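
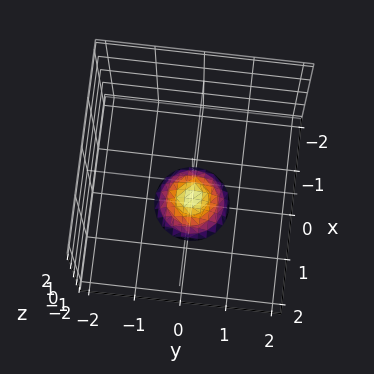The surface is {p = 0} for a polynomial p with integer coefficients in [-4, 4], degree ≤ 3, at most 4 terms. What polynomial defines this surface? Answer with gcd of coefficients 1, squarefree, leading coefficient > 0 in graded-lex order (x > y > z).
2*x^2 + 2*y^2 + 2*z + 3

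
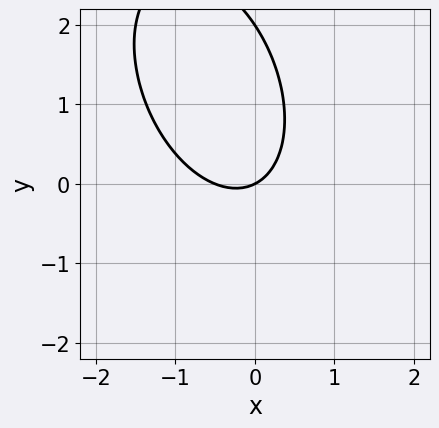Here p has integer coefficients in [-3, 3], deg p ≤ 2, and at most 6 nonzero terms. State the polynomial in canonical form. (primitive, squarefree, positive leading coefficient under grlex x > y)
2*x^2 + x*y + y^2 + x - 2*y

1. Degree: the shape is more complex than any degree-1 curve, so deg p = 2.
2. From the axis intercepts and sections: among the integer gridlines, it crosses the y-axis at y ∈ {0, 2}; it meets the x-axis at x = 0 (among the integer gridlines).
3. These observations pin down the coefficients.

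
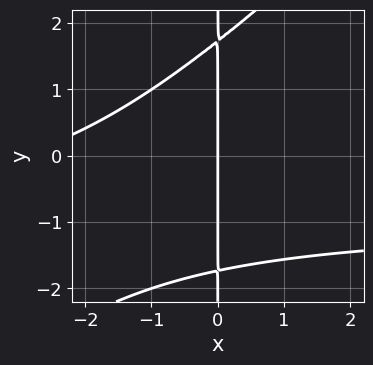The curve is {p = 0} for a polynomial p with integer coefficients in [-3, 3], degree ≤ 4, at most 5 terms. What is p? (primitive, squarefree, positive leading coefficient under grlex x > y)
x^2*y - x*y^2 + x^2 + 3*x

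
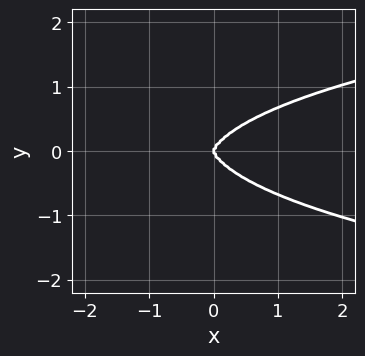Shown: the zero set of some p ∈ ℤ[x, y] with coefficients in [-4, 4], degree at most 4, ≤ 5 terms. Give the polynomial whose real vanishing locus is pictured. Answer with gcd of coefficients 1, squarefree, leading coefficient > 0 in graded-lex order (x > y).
3*x^2*y^2 + 3*y^4 - 2*x^3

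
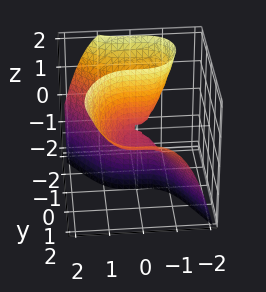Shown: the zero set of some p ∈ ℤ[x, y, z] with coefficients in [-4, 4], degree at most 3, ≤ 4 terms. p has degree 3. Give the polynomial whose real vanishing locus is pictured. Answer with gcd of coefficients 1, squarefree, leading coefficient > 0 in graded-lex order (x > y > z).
2*x^3 + y^3 - y^2 - 3*y*z

1. deg p = 3. The shape is more complex than any degree-2 surface.
2. From the axis intercepts and sections: it crosses the x-axis at the gridline x = 0; the visible z-axis segment lies entirely on the surface; the y-axis gridline crossings are at y ∈ {0, 1}.
3. Putting this together gives p.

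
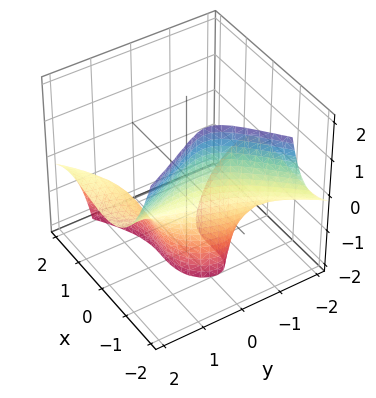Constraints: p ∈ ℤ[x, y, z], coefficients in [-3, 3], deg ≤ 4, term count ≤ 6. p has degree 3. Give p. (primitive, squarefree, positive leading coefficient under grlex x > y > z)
2*x^3 - 2*x^2*y + 3*y^2*z + 2

Degree: a generic line meets the surface in up to 3 points, so deg p = 3.
Reading off the gridlines: it meets the x-axis at x = -1 (among the integer gridlines); it misses every integer gridline on the y-axis; the surface avoids every integer z-axis point in the box.
Matching integer coefficients to the picture gives p.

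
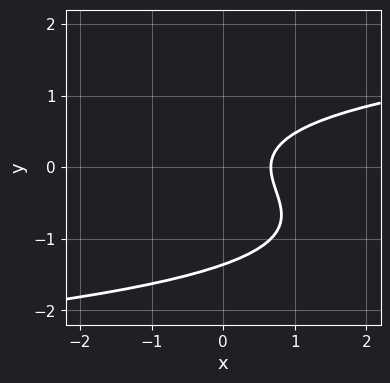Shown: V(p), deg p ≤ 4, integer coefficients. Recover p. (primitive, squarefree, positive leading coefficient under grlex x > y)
(a) deg p = 3.
(b) The integer polynomial consistent with all of this is the stated p.

3*y^3 + 3*y^2 - 3*x + 2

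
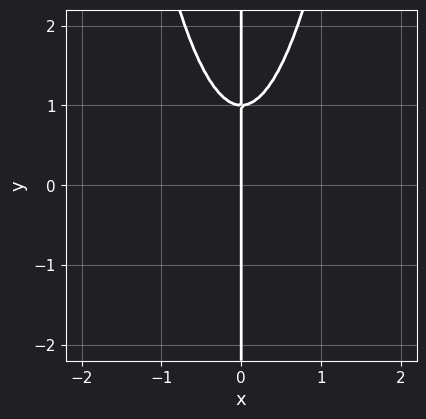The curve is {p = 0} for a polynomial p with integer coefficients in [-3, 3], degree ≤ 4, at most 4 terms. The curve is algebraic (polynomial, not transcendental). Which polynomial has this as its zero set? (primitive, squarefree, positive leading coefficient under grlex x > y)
(a) deg p = 3.
(b) Checking where it meets the axes: it meets the x-axis at x = 0 (among the integer gridlines); every point of the y-axis in the box is on the curve.
(c) These observations pin down the coefficients.

2*x^3 - x*y + x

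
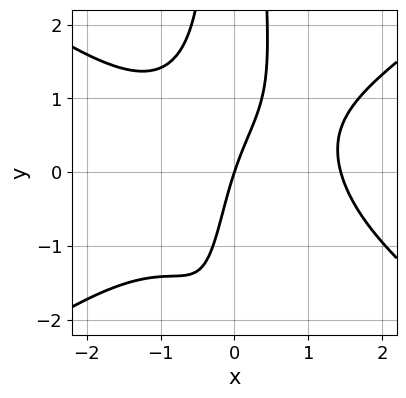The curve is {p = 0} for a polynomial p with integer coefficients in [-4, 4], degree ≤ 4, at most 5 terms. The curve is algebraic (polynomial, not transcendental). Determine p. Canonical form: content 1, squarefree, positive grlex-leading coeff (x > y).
1. deg p = 4. A generic line meets the curve in up to 4 points.
2. From the visible intercepts: it crosses the y-axis at the gridline y = 0; one x-axis crossing is at x = 0.
3. Together with the visible shape, these determine p as stated.

x^4 - 2*x^2*y^2 + x*y - 3*x + y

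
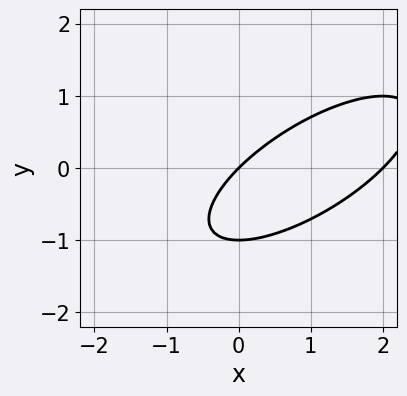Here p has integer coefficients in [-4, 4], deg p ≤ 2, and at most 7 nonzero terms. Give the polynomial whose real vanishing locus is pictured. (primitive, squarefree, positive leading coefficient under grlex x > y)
x^2 - 2*x*y + 2*y^2 - 2*x + 2*y

(a) deg p = 2. The shape is more complex than any degree-1 curve.
(b) From the axis intercepts and sections: among the integer gridlines, it crosses the x-axis at x ∈ {0, 2}; among the integer gridlines, it crosses the y-axis at y ∈ {-1, 0}.
(c) Putting this together gives p.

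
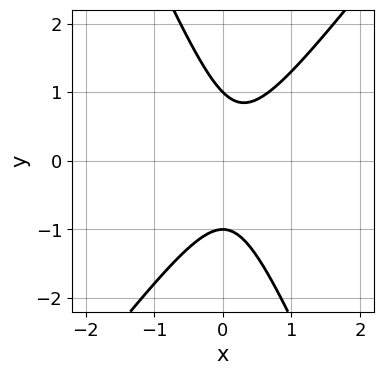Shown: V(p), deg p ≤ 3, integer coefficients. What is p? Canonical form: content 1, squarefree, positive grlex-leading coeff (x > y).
(a) The degree is 2 — the shape is more complex than any degree-1 curve.
(b) Checking where it meets the axes: it misses every integer gridline on the x-axis; the y-axis gridline crossings are at y ∈ {-1, 1}.
(c) Together with the visible shape, these determine p as stated.

3*x^2 - x*y - y^2 - x + 1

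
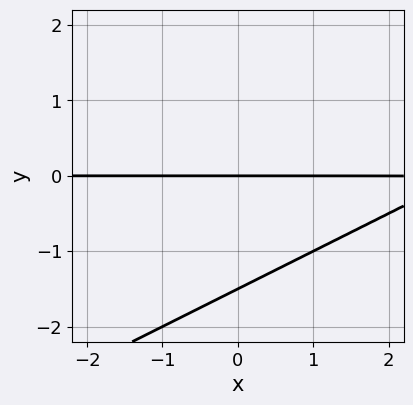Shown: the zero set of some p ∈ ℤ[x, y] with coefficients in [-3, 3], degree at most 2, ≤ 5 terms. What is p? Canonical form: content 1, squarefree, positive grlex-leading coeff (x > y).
x*y - 2*y^2 - 3*y

1. Degree: a generic line meets the curve in up to 2 points, so deg p = 2.
2. Reading off the gridlines: the visible x-axis segment lies entirely on the curve; it meets the y-axis at y = 0 (among the integer gridlines).
3. The integer polynomial consistent with all of this is the stated p.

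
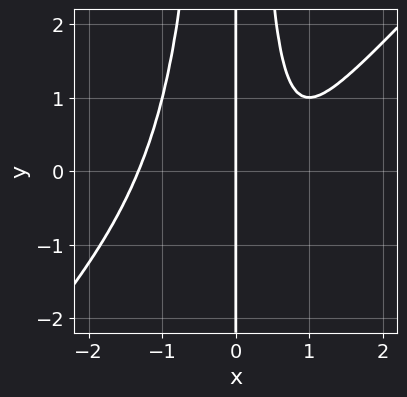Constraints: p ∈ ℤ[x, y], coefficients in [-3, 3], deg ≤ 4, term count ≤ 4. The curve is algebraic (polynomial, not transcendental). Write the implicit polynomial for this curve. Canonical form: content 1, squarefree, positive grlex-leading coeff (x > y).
x^4 - x^3*y - x^2 + x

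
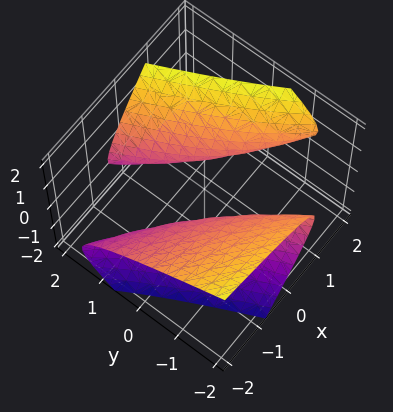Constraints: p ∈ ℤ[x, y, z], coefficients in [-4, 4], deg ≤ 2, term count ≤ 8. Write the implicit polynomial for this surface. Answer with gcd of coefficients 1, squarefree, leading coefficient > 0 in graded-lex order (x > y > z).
1. I count 2 distinct pieces. They look like related sheets of one shape, so recover p as a whole.
2. Degree: a generic line meets the surface in up to 2 points, so deg p = 2.
3. Checking where it meets the axes: it misses every integer gridline on the z-axis; the x-axis gridline crossings are at x ∈ {-1, 1}; the y-axis gridline crossings are at y ∈ {-1, 1}.
4. Together with the visible shape, these determine p as stated.

x^2 + 3*x*y + 3*x*z + y^2 - 3*z^2 - 1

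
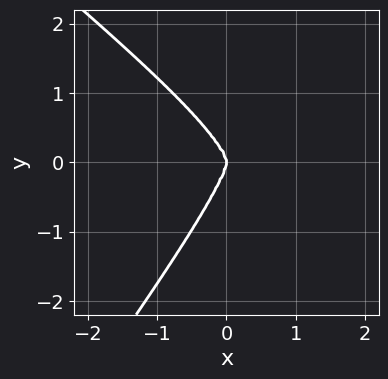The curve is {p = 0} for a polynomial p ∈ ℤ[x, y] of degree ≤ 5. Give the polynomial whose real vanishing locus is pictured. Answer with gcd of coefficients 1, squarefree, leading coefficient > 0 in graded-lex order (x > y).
First, the degree is 4 — a generic line meets the curve in up to 4 points.
Then, observable constraints: it crosses the x-axis at the gridline x = 0; one y-axis crossing is at y = 0.
Finally, together with the visible shape, these determine p as stated.

x^4 + x*y^3 - y^4 - 3*x^3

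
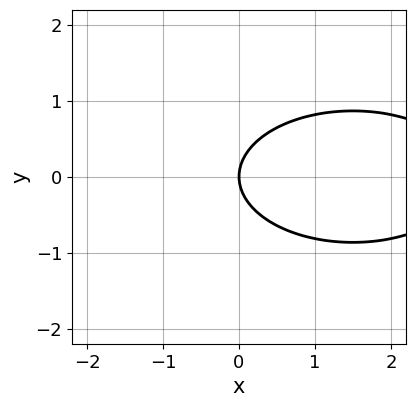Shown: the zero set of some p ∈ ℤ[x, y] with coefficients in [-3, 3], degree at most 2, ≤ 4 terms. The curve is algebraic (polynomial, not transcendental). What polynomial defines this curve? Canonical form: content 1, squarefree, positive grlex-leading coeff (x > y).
First, the degree is 2 — the shape is more complex than any degree-1 curve.
Next, symmetries: the y ↦ −y reflection is a symmetry, so y appears only in even powers.
Next, observable constraints: it meets the x-axis at x = 0 (among the integer gridlines); one y-axis crossing is at y = 0.
Finally, the integer polynomial consistent with all of this is the stated p.

x^2 + 3*y^2 - 3*x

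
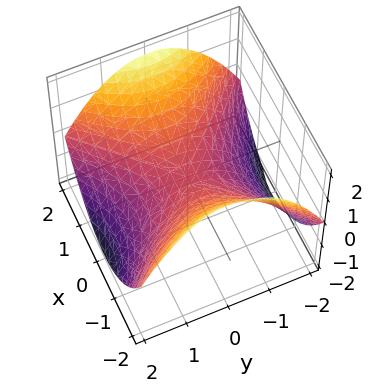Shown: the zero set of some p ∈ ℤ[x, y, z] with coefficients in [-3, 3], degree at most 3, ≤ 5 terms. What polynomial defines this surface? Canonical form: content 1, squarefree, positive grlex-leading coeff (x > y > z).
x^2 - y^2 - 2*z

(a) The degree is 2 — a hyperbolic paraboloid; a quadric.
(b) Symmetries: it's symmetric under y → −y, forcing even powers of y; mirror symmetry x ↦ −x ⇒ only even powers of x.
(c) Reading off the gridlines: it meets the x-axis at x = 0 (among the integer gridlines); it meets the y-axis at y = 0 (among the integer gridlines); it crosses the z-axis at the gridline z = 0.
(d) These observations pin down the coefficients.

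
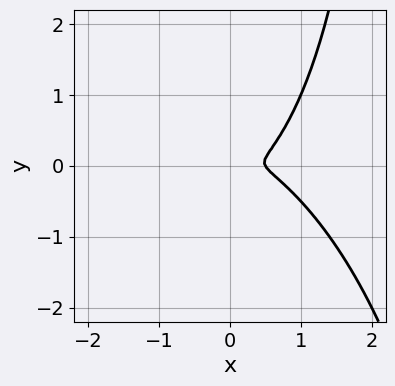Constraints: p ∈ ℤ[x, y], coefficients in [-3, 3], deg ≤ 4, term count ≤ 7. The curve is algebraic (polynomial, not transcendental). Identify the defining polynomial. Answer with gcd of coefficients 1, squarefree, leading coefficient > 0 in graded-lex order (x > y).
(a) Degree: no degree-2 curve has this shape, so deg p = 3.
(b) Solving for integer coefficients yields p as stated.

2*x^3 + x^2*y + x*y^2 - x^2 - 3*y^2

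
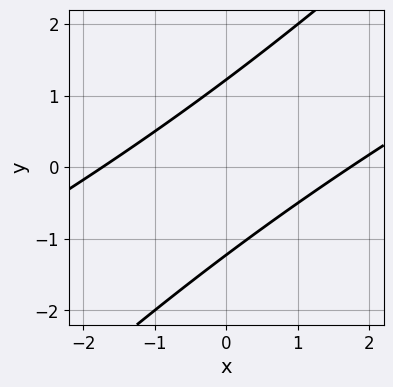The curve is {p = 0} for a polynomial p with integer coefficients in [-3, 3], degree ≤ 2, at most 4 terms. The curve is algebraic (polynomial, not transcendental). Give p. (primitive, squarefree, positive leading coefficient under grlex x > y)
x^2 - 3*x*y + 2*y^2 - 3

The degree is 2 — a generic line meets the curve in up to 2 points.
Matching integer coefficients to the picture gives p.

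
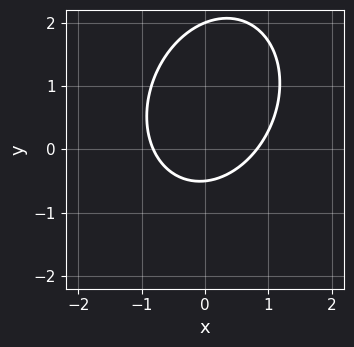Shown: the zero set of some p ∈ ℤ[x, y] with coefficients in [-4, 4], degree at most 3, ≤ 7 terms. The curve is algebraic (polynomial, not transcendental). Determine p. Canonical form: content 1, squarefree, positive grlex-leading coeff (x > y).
3*x^2 - x*y + 2*y^2 - 3*y - 2

Degree: no degree-1 curve has this shape, so deg p = 2.
Against the integer gridlines: it meets the y-axis at y = 2 (among the integer gridlines).
Putting this together gives p.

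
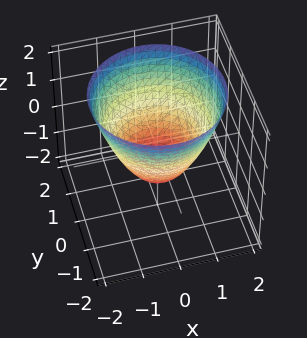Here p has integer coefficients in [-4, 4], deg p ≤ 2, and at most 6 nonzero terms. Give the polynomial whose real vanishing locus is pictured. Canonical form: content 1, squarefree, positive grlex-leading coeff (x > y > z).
(a) deg p = 2. No degree-1 surface has this shape.
(b) Symmetries: rotational symmetry about the z-axis ⇒ p depends on x, y only through x² + y².
(c) Against the integer gridlines: a circular section at z = 2 has radius between 1 and 2; it meets the z-axis at z = -1 (among the integer gridlines); the x-axis gridline crossings are at x ∈ {-1, 1}.
(d) Solving for integer coefficients yields p as stated. Check: (0, 1, 0) on the y-axis lies on the surface, and p(0, 1, 0) = 0. ✓

x^2 + y^2 - z - 1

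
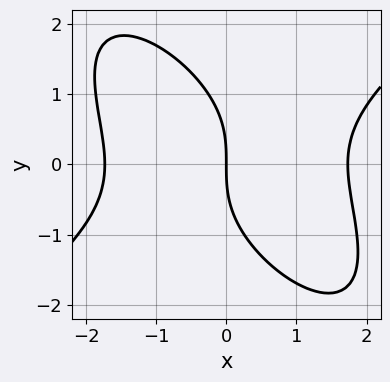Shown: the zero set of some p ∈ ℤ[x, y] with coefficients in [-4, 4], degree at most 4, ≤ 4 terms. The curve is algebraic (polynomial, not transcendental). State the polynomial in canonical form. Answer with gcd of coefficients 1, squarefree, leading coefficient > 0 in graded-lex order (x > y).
x^3 - x*y^2 - y^3 - 3*x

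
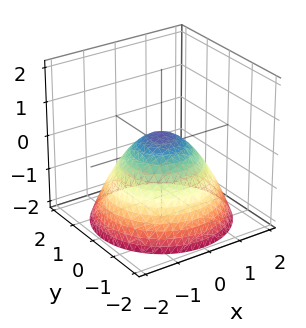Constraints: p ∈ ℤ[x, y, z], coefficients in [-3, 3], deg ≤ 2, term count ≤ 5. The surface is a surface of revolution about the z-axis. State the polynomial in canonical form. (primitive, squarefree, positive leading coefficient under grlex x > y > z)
(a) The degree is 2 — a generic line meets the surface in up to 2 points.
(b) Symmetries: every cross-section ⟂ z is a circle, so x, y appear only via x² + y².
(c) From the axis intercepts and sections: a circular section at z = -2 has radius between 1 and 2.
(d) Matching integer coefficients to the picture gives p.

2*x^2 + 2*y^2 + 3*z - 1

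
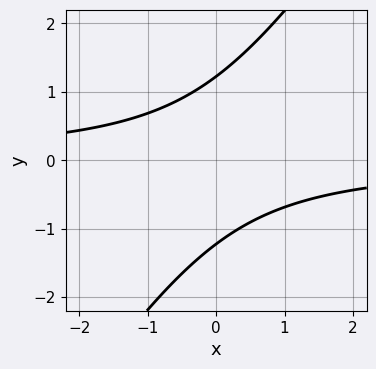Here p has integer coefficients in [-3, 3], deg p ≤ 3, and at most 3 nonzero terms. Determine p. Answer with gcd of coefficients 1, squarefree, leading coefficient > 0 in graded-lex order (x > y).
3*x*y - 2*y^2 + 3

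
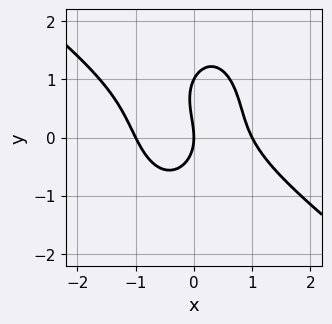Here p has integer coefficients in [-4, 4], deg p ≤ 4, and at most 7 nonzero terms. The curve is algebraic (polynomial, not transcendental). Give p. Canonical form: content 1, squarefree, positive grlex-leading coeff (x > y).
2*x^3 + 2*x^2*y + y^3 - y^2 - 2*x

(a) The degree is 3 — the shape is more complex than any degree-2 curve.
(b) Observable constraints: the y-axis gridline crossings are at y ∈ {0, 1}; the x-axis gridline crossings are at x ∈ {-1, 0, 1}.
(c) Assembling these constraints gives the stated polynomial.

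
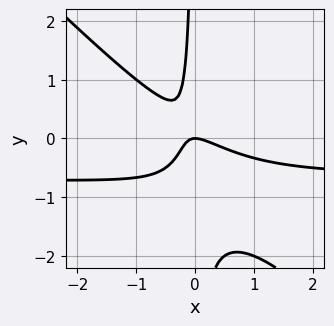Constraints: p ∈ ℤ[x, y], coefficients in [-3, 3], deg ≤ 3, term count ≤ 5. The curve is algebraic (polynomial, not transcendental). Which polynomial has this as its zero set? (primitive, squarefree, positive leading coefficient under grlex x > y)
3*x^2*y + 3*x*y^2 + 2*x^2 + 3*x*y + y

First, degree: a generic line meets the curve in up to 3 points, so deg p = 3.
Then, from the visible intercepts: it meets the x-axis at x = 0 (among the integer gridlines); one y-axis crossing is at y = 0.
Finally, matching integer coefficients to the picture gives p.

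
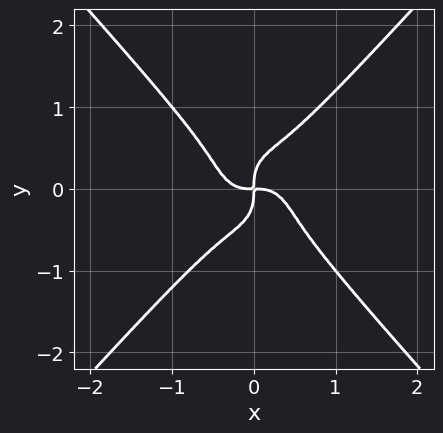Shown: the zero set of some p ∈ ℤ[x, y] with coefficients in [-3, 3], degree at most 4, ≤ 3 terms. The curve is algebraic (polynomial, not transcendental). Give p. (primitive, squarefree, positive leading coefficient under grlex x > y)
3*x^4 - 2*y^4 + x*y

(a) deg p = 4. The shape is more complex than any degree-3 curve.
(b) Reading off the gridlines: it meets the y-axis at y = 0 (among the integer gridlines); one x-axis crossing is at x = 0.
(c) Solving for integer coefficients yields p as stated.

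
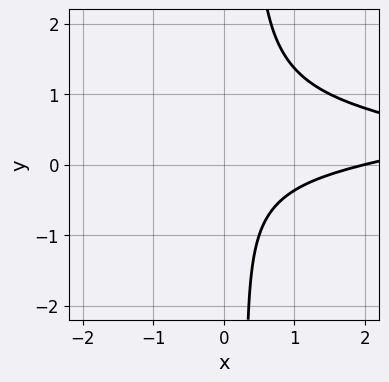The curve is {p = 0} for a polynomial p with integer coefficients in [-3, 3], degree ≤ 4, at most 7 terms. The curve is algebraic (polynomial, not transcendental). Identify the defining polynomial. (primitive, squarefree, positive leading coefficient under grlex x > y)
The degree is 3 — a generic line meets the curve in up to 3 points.
Reading off the gridlines: one x-axis crossing is at x = 2; it misses every integer gridline on the y-axis.
Together with the visible shape, these determine p as stated.

3*x*y^2 - 2*x*y - y^2 + x - 2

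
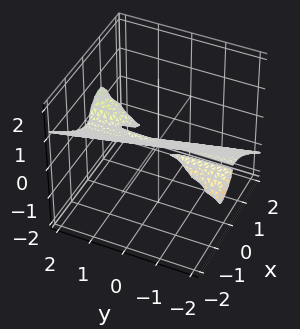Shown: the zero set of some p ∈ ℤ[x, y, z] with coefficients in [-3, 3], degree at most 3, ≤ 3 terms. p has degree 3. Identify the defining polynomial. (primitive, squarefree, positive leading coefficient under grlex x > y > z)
First, there are 2 components. Treating them together as one polynomial.
Next, the degree is 3 — the shape is more complex than any degree-2 surface.
Next, from the visible intercepts: it crosses the z-axis at the gridline z = 0; the visible y-axis segment lies entirely on the surface; one x-axis crossing is at x = 0.
Finally, putting this together gives p.

x^3 - x*y*z + 2*z^3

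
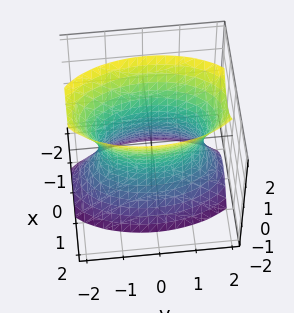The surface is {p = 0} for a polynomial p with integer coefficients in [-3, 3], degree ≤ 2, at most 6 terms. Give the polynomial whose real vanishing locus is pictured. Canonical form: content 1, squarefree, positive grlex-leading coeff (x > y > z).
3*x^2 + y^2 - z^2 - 2

(a) deg p = 2. An hourglass — one-sheet hyperboloid; a quadric.
(b) Symmetries: the z ↦ −z reflection is a symmetry, so z appears only in even powers; it's symmetric under x → −x, forcing even powers of x; mirror symmetry y ↦ −y ⇒ only even powers of y.
(c) From the axis intercepts and sections: the surface avoids every integer z-axis point in the box.
(d) These observations pin down the coefficients.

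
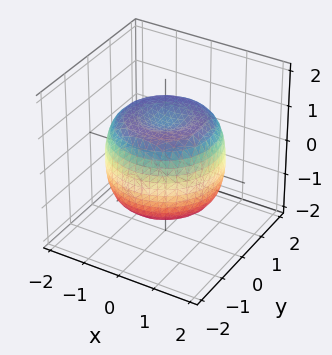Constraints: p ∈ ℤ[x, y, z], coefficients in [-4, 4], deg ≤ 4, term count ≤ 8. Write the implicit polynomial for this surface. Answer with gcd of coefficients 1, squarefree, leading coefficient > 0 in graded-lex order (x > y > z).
1. The degree is 4 — a generic line meets the surface in up to 4 points.
2. Symmetries: the z-axis is an axis of rotation, so x and y enter only as x² + y².
3. Against the integer gridlines: among the integer gridlines, it crosses the z-axis at z ∈ {-1, 1}; a circular section at z = 1 has radius between 1 and 2.
4. Assembling these constraints gives the stated polynomial.

2*x^4 + 4*x^2*y^2 + 2*y^4 - 3*x^2 - 3*y^2 + 3*z^2 - 3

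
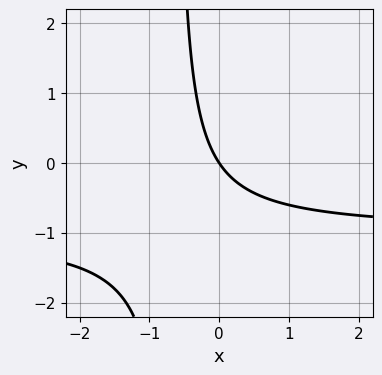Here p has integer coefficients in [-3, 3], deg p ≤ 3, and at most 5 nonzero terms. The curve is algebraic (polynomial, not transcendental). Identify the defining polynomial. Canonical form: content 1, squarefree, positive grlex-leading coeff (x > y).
3*x*y + 3*x + 2*y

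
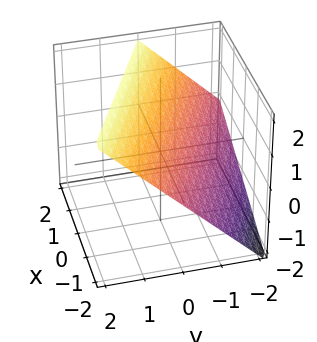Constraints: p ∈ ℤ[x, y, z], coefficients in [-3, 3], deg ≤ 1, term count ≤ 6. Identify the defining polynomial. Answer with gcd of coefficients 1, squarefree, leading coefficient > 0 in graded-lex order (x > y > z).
x + 2*y - 2*z + 2

First, the degree is 1 — the surface is flat (a plane).
Then, reading off the gridlines: it meets the y-axis at y = -1 (among the integer gridlines); it crosses the z-axis at the gridline z = 1; it crosses the x-axis at the gridline x = -2.
Finally, fitting integer coefficients to these (and the overall shape) gives p.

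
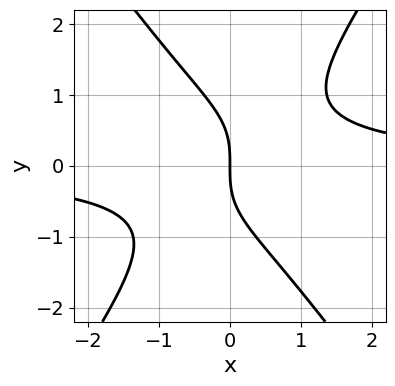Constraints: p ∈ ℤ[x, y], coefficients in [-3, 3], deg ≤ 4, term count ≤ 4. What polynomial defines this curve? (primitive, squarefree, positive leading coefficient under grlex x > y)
2*x^2*y - y^3 - 2*x

First, the degree is 3 — the shape is more complex than any degree-2 curve.
Next, reading off the gridlines: it crosses the y-axis at the gridline y = 0; it meets the x-axis at x = 0 (among the integer gridlines).
Finally, the integer polynomial consistent with all of this is the stated p.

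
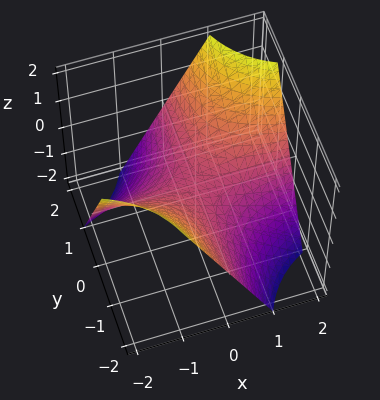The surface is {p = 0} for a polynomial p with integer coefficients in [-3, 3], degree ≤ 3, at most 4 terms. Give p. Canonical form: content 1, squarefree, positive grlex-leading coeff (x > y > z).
x*y - z

The degree is 2 — a saddle surface; a quadric.
From the visible intercepts: every point of the y-axis in the box is on the surface; it crosses the z-axis at the gridline z = 0; the visible x-axis segment lies entirely on the surface.
Assembling these constraints gives the stated polynomial.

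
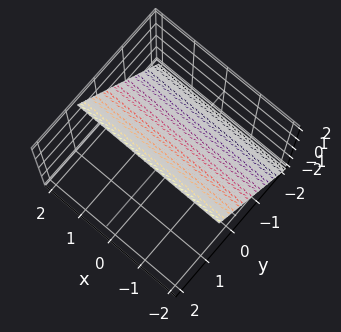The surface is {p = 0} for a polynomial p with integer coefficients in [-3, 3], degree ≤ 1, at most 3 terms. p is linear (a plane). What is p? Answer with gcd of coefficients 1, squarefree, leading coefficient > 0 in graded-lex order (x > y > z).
3*y - 2*z + 2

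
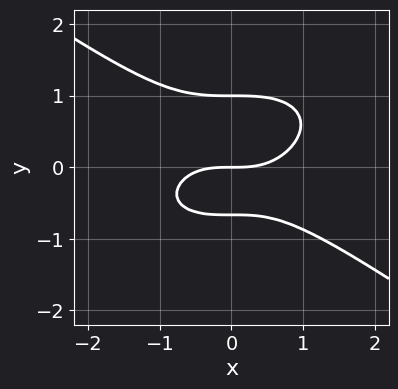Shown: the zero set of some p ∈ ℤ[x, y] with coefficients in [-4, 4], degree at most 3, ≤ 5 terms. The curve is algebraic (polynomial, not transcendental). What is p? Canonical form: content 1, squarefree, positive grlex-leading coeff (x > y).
x^3 + 3*y^3 - y^2 - 2*y

1. deg p = 3. A generic line meets the curve in up to 3 points.
2. From the axis intercepts and sections: among the integer gridlines, it crosses the y-axis at y ∈ {0, 1}; it crosses the x-axis at the gridline x = 0.
3. Together with the visible shape, these determine p as stated.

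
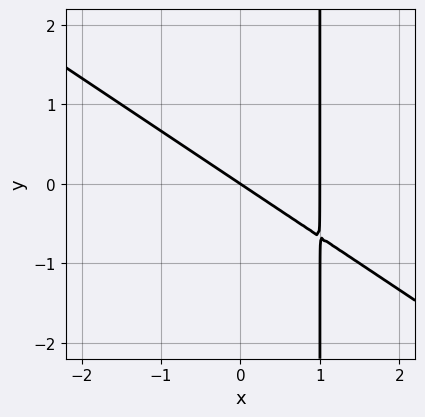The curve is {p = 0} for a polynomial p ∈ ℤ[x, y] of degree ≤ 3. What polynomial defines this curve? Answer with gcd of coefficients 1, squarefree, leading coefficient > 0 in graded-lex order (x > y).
2*x^2 + 3*x*y - 2*x - 3*y

(a) Degree: the shape is more complex than any degree-1 curve, so deg p = 2.
(b) Checking where it meets the axes: one y-axis crossing is at y = 0; the x-axis gridline crossings are at x ∈ {0, 1}.
(c) Putting this together gives p.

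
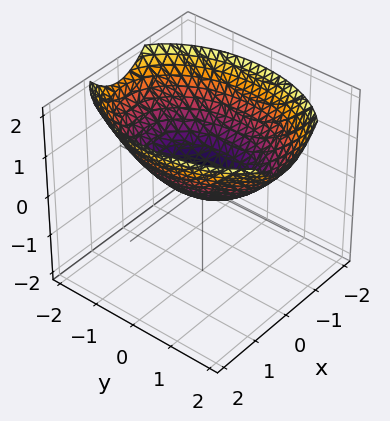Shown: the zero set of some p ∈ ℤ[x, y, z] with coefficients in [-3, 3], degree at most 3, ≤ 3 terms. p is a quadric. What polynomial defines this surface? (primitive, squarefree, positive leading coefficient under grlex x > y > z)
2*x^2 + y^2 - 3*z

The degree is 2 — a paraboloid; a quadric.
Symmetries: the y ↦ −y reflection is a symmetry, so y appears only in even powers; it's symmetric under x → −x, forcing even powers of x.
Observable constraints: it meets the y-axis at y = 0 (among the integer gridlines); it meets the x-axis at x = 0 (among the integer gridlines); it crosses the z-axis at the gridline z = 0.
Assembling these constraints gives the stated polynomial.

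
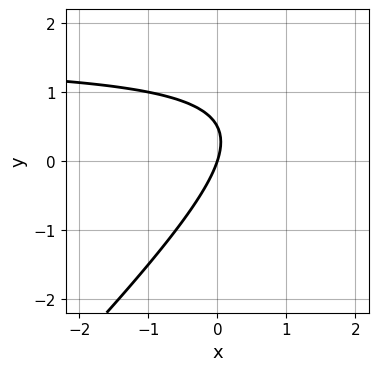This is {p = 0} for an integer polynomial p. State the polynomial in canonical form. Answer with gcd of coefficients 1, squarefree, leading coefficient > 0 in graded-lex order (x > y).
deg p = 2. A generic line meets the curve in up to 2 points.
Reading off the gridlines: it meets the y-axis at y = 0 (among the integer gridlines); it meets the x-axis at x = 0 (among the integer gridlines).
Matching integer coefficients to the picture gives p.

2*x*y - 2*y^2 - 3*x + y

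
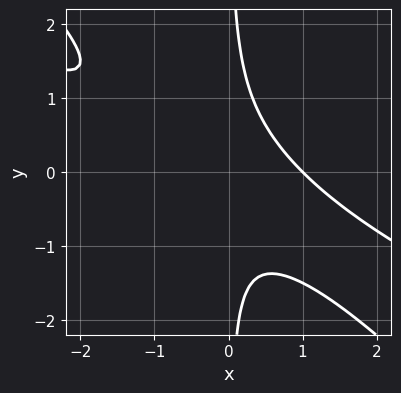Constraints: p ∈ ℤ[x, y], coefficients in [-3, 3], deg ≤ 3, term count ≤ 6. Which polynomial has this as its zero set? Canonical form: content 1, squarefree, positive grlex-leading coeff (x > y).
x^3 + 3*x^2*y + 2*x*y^2 - 1

(a) deg p = 3. A generic line meets the curve in up to 3 points.
(b) Checking where it meets the axes: one x-axis crossing is at x = 1; no y-intercept at any integer in the box.
(c) Putting this together gives p.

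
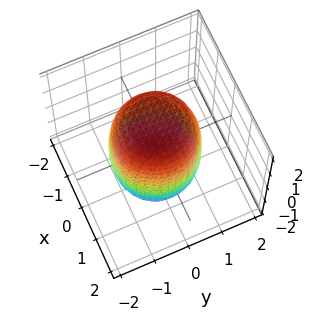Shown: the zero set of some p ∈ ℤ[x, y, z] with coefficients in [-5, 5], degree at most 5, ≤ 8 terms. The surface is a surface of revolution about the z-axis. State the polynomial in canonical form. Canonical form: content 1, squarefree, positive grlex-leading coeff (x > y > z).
2*x^4 + 4*x^2*y^2 + 2*y^4 - x^2 - y^2 + z^2 - 3

(a) The degree is 4 — the shape is more complex than any degree-3 surface.
(b) Symmetries: every cross-section ⟂ z is a circle, so x, y appear only via x² + y².
(c) Against the integer gridlines: a circular section at z = 1 has radius between 1 and 2.
(d) Solving for integer coefficients yields p as stated.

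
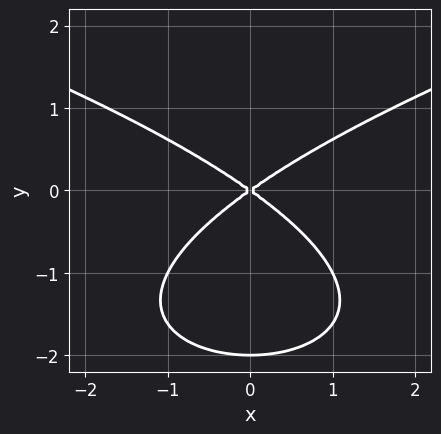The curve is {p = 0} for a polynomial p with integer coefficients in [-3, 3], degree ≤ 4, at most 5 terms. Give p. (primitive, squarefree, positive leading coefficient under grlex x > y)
y^3 - x^2 + 2*y^2

First, the degree is 3 — the shape is more complex than any degree-2 curve.
Then, symmetries: the x ↦ −x reflection is a symmetry, so x appears only in even powers.
Then, observable constraints: one x-axis crossing is at x = 0; the y-axis gridline crossings are at y ∈ {-2, 0}.
Finally, putting this together gives p.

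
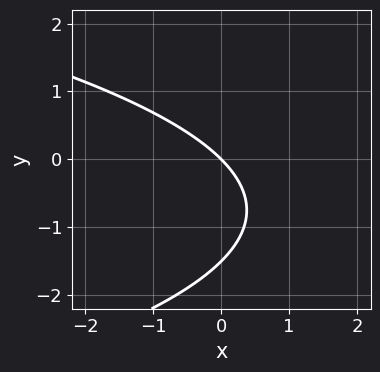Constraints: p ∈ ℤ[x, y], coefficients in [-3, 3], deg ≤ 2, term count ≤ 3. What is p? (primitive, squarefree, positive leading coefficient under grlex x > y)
1. deg p = 2. The shape is more complex than any degree-1 curve.
2. Reading off the gridlines: it meets the x-axis at x = 0 (among the integer gridlines); it crosses the y-axis at the gridline y = 0.
3. These observations pin down the coefficients.

2*y^2 + 3*x + 3*y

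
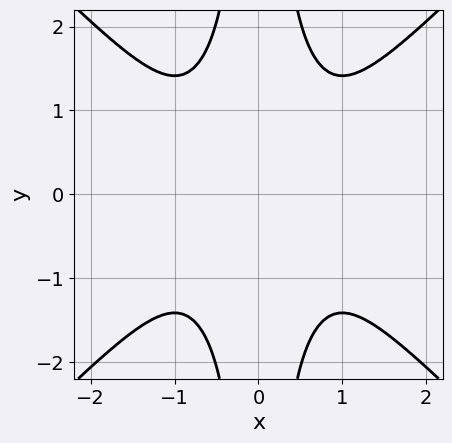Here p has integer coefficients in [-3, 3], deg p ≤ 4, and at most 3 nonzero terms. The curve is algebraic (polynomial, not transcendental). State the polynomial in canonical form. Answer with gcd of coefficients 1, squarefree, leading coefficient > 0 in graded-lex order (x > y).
x^4 - x^2*y^2 + 1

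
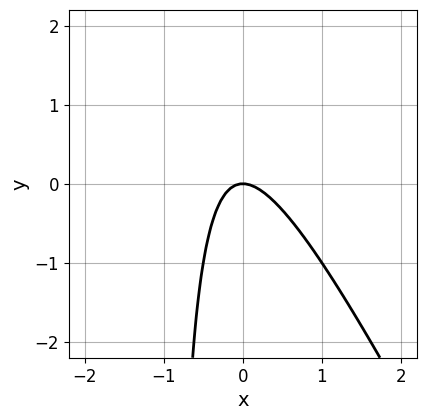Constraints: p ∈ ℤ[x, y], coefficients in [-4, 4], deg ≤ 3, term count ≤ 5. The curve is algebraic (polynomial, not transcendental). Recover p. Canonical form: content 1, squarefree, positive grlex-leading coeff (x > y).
First, degree: a generic line meets the curve in up to 2 points, so deg p = 2.
Then, reading off the gridlines: it meets the x-axis at x = 0 (among the integer gridlines); one y-axis crossing is at y = 0.
Finally, putting this together gives p.

2*x^2 + x*y + y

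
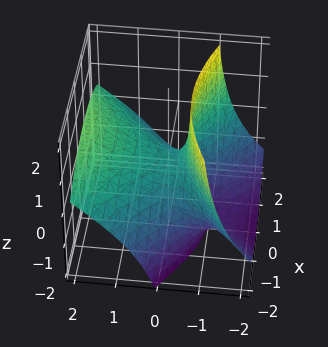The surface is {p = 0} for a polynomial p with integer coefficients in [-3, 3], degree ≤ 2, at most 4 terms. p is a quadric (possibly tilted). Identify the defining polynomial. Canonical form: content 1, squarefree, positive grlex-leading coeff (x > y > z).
x^2 - 2*y^2 + 3*y*z + 2*z

First, degree: a generic line meets the surface in up to 2 points, so deg p = 2.
Next, against the integer gridlines: it meets the x-axis at x = 0 (among the integer gridlines); it meets the z-axis at z = 0 (among the integer gridlines); it crosses the y-axis at the gridline y = 0.
Finally, these observations pin down the coefficients.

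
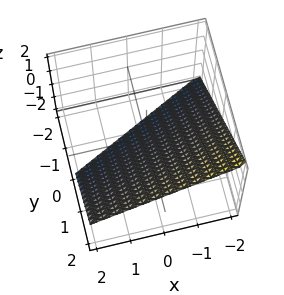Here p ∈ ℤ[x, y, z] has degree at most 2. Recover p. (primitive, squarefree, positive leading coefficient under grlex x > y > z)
x - 2*y + 2*z + 2

(a) Degree: every cross-section is a straight line — this is a plane, so deg p = 1.
(b) Checking where it meets the axes: one y-axis crossing is at y = 1; it meets the x-axis at x = -2 (among the integer gridlines).
(c) The integer polynomial consistent with all of this is the stated p.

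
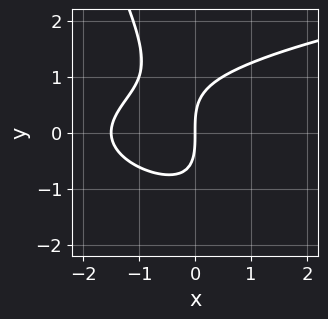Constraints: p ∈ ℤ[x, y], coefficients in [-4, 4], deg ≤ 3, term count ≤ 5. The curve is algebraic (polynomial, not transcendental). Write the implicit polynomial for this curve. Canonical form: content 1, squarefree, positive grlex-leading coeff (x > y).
2*x*y^2 + y^3 - 2*x^2 - 3*x

1. The degree is 3 — a generic line meets the curve in up to 3 points.
2. From the axis intercepts and sections: one y-axis crossing is at y = 0; one x-axis crossing is at x = 0.
3. The integer polynomial consistent with all of this is the stated p.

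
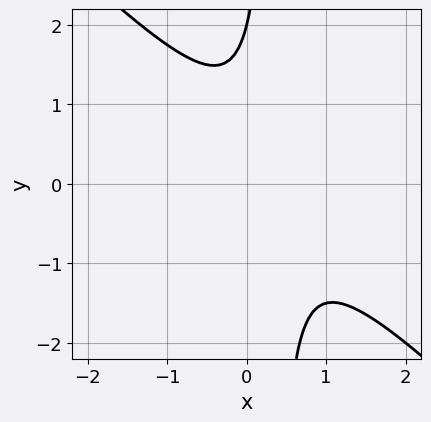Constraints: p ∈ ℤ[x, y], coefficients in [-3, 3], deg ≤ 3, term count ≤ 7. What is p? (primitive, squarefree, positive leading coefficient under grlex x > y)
(a) The degree is 2 — the shape is more complex than any degree-1 curve.
(b) Reading off the gridlines: the curve avoids every integer x-axis point in the box; one y-axis crossing is at y = 2.
(c) Matching integer coefficients to the picture gives p.

3*x^2 + 3*x*y - 2*x - y + 2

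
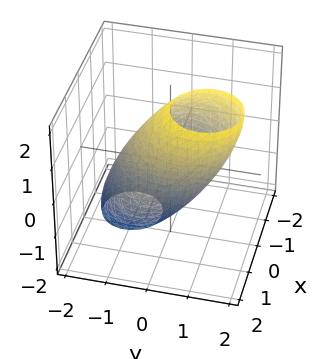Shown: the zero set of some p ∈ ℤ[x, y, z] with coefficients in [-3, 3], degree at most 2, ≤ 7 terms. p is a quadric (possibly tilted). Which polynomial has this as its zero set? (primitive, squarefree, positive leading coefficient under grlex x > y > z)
(a) The degree is 2 — the shape is more complex than any degree-1 surface.
(b) The integer polynomial consistent with all of this is the stated p.

2*x^2 - x*z + 2*y^2 - 2*y*z + z^2 - 3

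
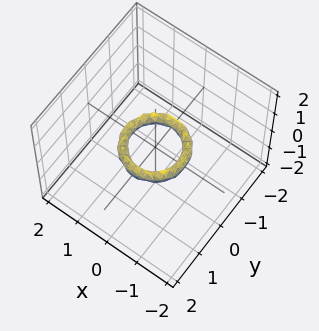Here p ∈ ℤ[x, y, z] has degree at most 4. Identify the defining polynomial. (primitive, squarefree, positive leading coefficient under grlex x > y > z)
2*x^4 + 4*x^2*y^2 + 2*y^4 - 3*x^2 - 3*y^2 + 2*z^2 + 1

First, deg p = 4. The shape is more complex than any degree-3 surface.
Then, symmetry: the z-axis is an axis of rotation, so x and y enter only as x² + y².
Next, from the axis intercepts and sections: the x-axis gridline crossings are at x ∈ {-1, 1}; a circular section at z = 0 has radius between 0 and 1; among the integer gridlines, it crosses the y-axis at y ∈ {-1, 1}; it misses every integer gridline on the z-axis.
Finally, these observations pin down the coefficients.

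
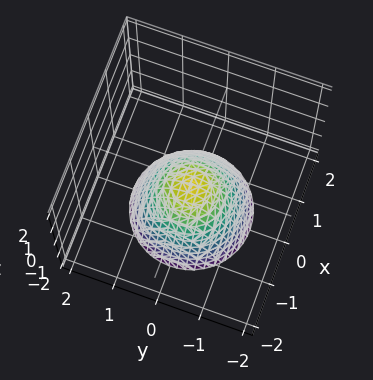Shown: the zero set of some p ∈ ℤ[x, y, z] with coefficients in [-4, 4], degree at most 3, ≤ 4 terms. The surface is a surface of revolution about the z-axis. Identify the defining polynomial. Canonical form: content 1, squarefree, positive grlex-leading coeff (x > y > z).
3*x^2 + 3*y^2 + 3*z + 1

First, deg p = 2.
Then, symmetries: the surface is invariant under rotation about z: p = q(x² + y², z).
Then, against the integer gridlines: the surface avoids every integer y-axis point in the box; the surface avoids every integer x-axis point in the box; a circular section at z = -1 has radius between 0 and 1.
Finally, together with the visible shape, these determine p as stated.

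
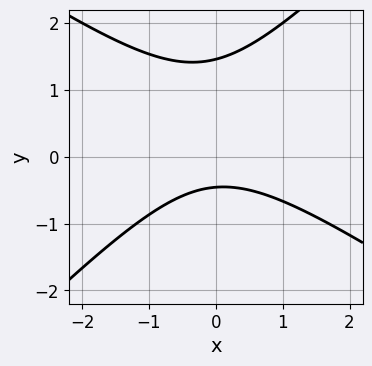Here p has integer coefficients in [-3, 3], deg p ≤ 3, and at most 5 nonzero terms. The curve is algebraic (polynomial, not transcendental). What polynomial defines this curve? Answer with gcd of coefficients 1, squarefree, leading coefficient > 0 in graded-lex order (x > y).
2*x^2 + x*y - 3*y^2 + 3*y + 2

First, deg p = 2.
Next, observable constraints: it misses every integer gridline on the x-axis.
Finally, putting this together gives p.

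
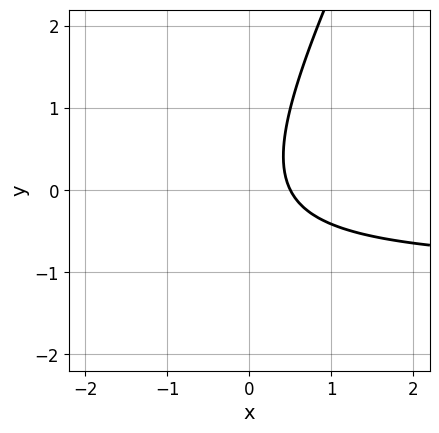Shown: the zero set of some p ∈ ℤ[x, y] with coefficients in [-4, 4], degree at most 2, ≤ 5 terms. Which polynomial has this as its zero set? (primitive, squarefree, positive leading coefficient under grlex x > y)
2*x*y - y^2 + 2*x - 1

deg p = 2. A generic line meets the curve in up to 2 points.
Checking where it meets the axes: no y-intercept at any integer in the box.
The integer polynomial consistent with all of this is the stated p.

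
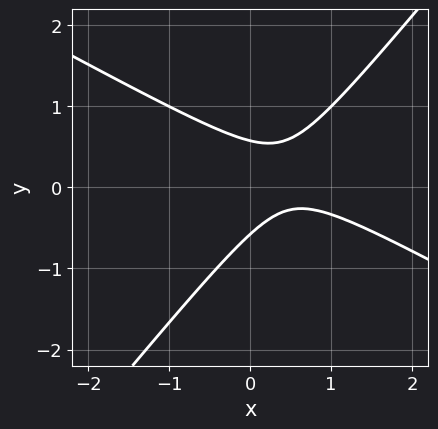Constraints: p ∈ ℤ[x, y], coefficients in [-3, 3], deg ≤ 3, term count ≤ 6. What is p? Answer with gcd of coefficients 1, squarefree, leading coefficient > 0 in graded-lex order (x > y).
(a) Degree: a generic line meets the curve in up to 2 points, so deg p = 2.
(b) From the axis intercepts and sections: no x-intercept at any integer in the box.
(c) These observations pin down the coefficients.

2*x^2 + 2*x*y - 3*y^2 - 2*x + 1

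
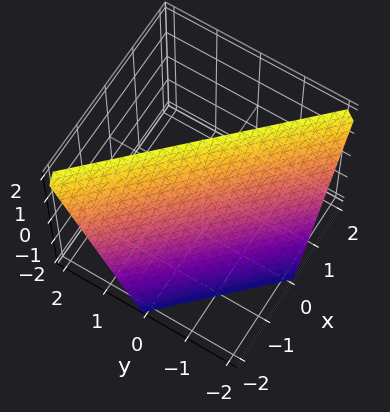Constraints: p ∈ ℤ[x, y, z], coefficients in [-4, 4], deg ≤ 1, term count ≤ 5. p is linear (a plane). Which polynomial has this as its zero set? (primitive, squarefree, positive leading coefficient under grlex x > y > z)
2*x + 2*y - z + 2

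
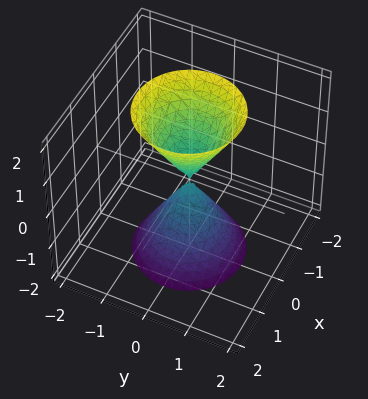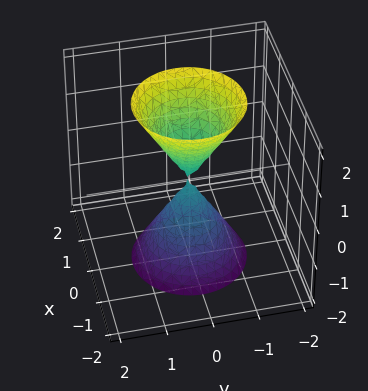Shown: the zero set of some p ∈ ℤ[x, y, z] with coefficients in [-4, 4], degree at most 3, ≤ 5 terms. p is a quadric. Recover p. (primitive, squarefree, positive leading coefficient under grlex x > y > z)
First, the picture has 2 separate pieces.
Next, deg p = 2.
Then, symmetries: the z ↦ −z reflection is a symmetry, so z appears only in even powers; rotational symmetry about the z-axis ⇒ p depends on x, y only through x² + y².
Then, observable constraints: a circular section at z = 1 has radius between 0 and 1; it meets the z-axis at z = 0 (among the integer gridlines); it meets the x-axis at x = 0 (among the integer gridlines).
Finally, matching integer coefficients to the picture gives p.

3*x^2 + 3*y^2 - z^2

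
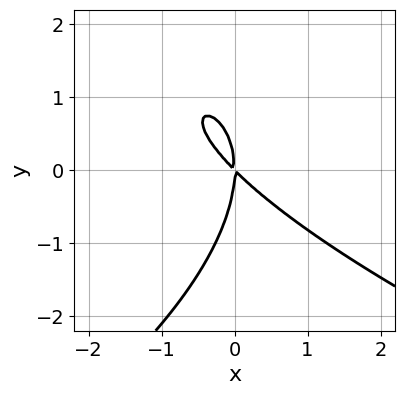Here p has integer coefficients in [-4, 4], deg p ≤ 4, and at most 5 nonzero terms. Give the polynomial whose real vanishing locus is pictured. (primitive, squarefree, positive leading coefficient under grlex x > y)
1. The degree is 3 — a generic line meets the curve in up to 3 points.
2. Against the integer gridlines: it meets the y-axis at y = 0 (among the integer gridlines); one x-axis crossing is at x = 0.
3. Matching integer coefficients to the picture gives p.

y^3 + 3*x^2 + 3*x*y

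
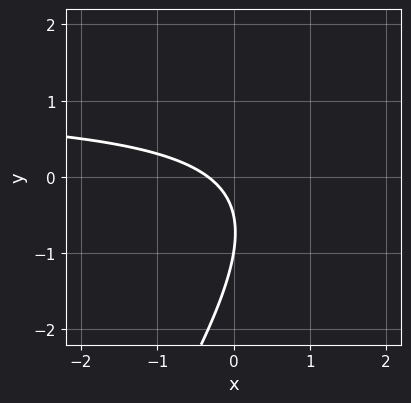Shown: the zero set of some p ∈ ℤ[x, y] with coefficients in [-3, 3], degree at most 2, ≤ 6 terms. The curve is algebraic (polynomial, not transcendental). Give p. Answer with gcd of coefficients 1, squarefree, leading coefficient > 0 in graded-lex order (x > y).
1. deg p = 2.
2. Against the integer gridlines: it meets the y-axis at y = -1 (among the integer gridlines).
3. Together with the visible shape, these determine p as stated.

3*x*y - 2*y^2 - 3*x - 3*y - 1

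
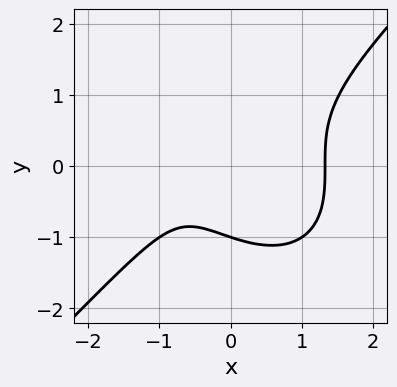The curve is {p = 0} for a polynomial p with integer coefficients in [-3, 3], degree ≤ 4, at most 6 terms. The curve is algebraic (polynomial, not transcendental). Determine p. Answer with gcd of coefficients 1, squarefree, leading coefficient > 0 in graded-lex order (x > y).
The degree is 3 — no degree-2 curve has this shape.
Reading off the gridlines: it crosses the y-axis at the gridline y = -1.
Assembling these constraints gives the stated polynomial.

x^3 - y^3 - x - 1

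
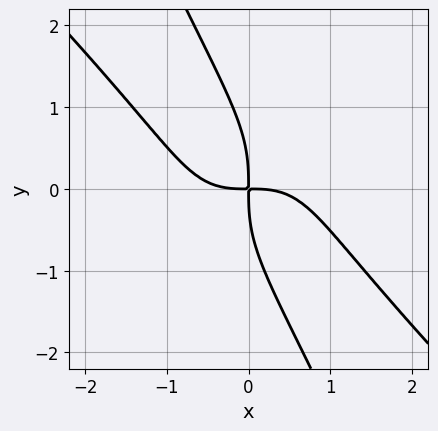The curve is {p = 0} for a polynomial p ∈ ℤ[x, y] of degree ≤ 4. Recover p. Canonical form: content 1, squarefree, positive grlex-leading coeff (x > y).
1. deg p = 4.
2. Putting this together gives p.

2*x^4 - x^2*y^2 + 2*x*y^3 + y^4 + 3*x*y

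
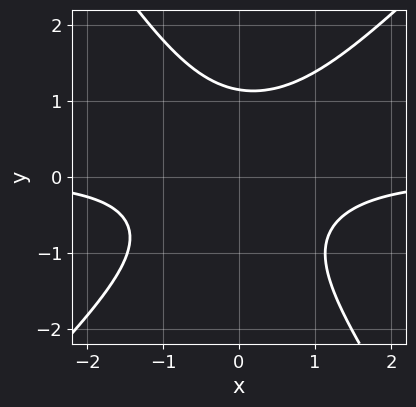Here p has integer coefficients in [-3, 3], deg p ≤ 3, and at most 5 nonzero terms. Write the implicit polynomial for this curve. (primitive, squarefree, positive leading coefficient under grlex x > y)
3*x^2*y - x*y^2 - 2*y^3 + 3

deg p = 3.
Against the integer gridlines: the curve avoids every integer x-axis point in the box.
Together with the visible shape, these determine p as stated.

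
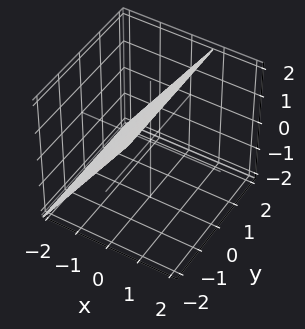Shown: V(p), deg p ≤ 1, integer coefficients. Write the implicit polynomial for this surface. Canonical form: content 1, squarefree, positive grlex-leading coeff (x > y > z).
3*x - 2*z + 2

(a) The degree is 1 — the surface is flat (a plane).
(b) From the axis intercepts and sections: it crosses the z-axis at the gridline z = 1; the surface avoids every integer y-axis point in the box.
(c) Matching integer coefficients to the picture gives p.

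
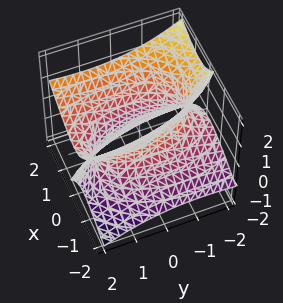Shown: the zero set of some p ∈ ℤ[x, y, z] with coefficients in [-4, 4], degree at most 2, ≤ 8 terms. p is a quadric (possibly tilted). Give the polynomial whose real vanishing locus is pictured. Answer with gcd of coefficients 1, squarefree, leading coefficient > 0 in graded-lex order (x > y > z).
3*x^2 - 3*x*z + y^2 - 2*y*z - 3*z^2 - 3

(a) deg p = 2. No degree-1 surface has this shape.
(b) Observable constraints: among the integer gridlines, it crosses the x-axis at x ∈ {-1, 1}; no z-intercept at any integer in the box.
(c) Solving for integer coefficients yields p as stated.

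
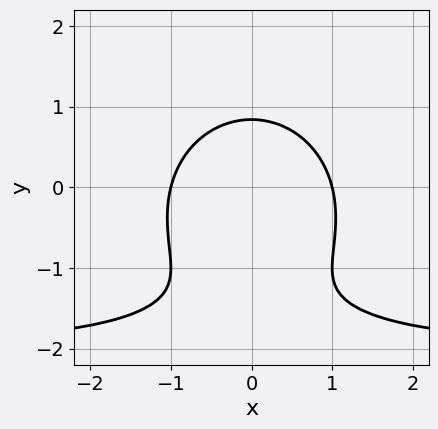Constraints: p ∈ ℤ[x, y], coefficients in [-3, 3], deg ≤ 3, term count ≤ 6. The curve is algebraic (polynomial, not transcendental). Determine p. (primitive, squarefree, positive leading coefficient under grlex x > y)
x^2*y + y^3 + 2*x^2 + 2*y^2 - 2

First, deg p = 3. No degree-2 curve has this shape.
Then, symmetries: it's symmetric under x → −x, forcing even powers of x.
Next, against the integer gridlines: the x-axis gridline crossings are at x ∈ {-1, 1}.
Finally, matching integer coefficients to the picture gives p.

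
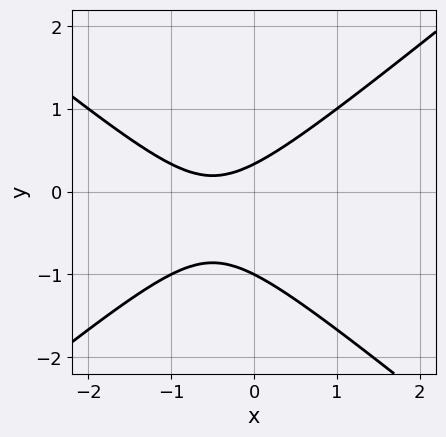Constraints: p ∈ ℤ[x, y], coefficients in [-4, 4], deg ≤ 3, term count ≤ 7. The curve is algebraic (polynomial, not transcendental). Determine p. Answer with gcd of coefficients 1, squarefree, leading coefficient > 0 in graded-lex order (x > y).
2*x^2 - 3*y^2 + 2*x - 2*y + 1

The degree is 2 — no degree-1 curve has this shape.
Reading off the gridlines: it meets the y-axis at y = -1 (among the integer gridlines); the curve avoids every integer x-axis point in the box.
The integer polynomial consistent with all of this is the stated p.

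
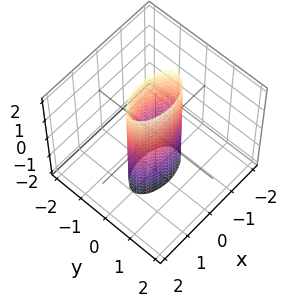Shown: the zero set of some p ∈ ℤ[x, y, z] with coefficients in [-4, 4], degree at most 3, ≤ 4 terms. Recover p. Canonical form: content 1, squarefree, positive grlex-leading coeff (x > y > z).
x^2 + 3*y^2 - 1

The degree is 2 — constant cross-section along one axis; a quadric.
Symmetries: the z ↦ −z reflection is a symmetry, so z appears only in even powers; mirror symmetry y ↦ −y ⇒ only even powers of y; the x ↦ −x reflection is a symmetry, so x appears only in even powers.
From the axis intercepts and sections: the surface avoids every integer z-axis point in the box; the x-axis gridline crossings are at x ∈ {-1, 1}.
Matching integer coefficients to the picture gives p.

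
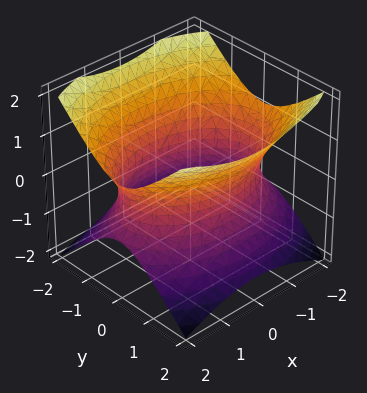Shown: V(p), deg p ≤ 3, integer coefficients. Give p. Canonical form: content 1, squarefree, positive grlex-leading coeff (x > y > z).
(a) deg p = 2. One connected sheet with a waist; a quadric.
(b) Symmetries: mirror symmetry x ↦ −x ⇒ only even powers of x; it's symmetric under z → −z, forcing even powers of z; the y ↦ −y reflection is a symmetry, so y appears only in even powers.
(c) From the axis intercepts and sections: the surface avoids every integer z-axis point in the box.
(d) These observations pin down the coefficients.

x^2 + 2*y^2 - 2*z^2 - 3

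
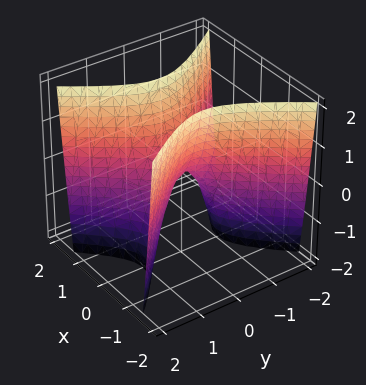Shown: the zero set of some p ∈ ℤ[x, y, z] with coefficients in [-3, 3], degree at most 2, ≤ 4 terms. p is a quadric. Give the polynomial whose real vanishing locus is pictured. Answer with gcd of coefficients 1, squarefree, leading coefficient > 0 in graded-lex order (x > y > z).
3*x^2 - 2*y^2 - z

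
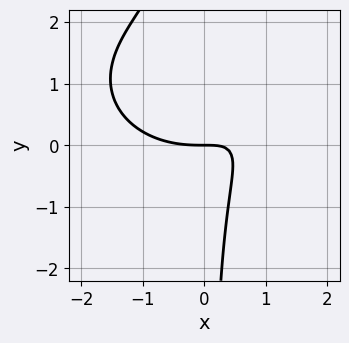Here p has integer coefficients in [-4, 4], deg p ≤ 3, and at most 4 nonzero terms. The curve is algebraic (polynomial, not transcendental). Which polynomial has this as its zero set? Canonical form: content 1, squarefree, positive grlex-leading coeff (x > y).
First, deg p = 3.
Then, observable constraints: it meets the y-axis at y = 0 (among the integer gridlines); it meets the x-axis at x = 0 (among the integer gridlines).
Finally, these observations pin down the coefficients.

x^3 + 2*x*y^2 - 3*x*y + 2*y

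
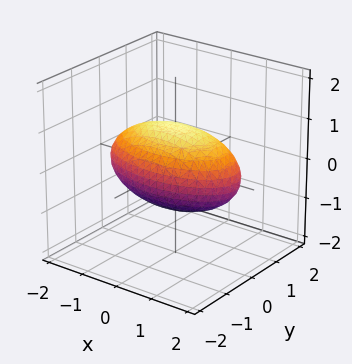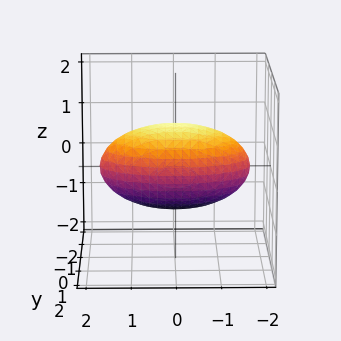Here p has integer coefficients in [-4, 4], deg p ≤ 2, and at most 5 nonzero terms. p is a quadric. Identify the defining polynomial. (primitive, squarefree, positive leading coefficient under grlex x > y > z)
The degree is 2 — a closed, bounded, convex surface; a quadric.
Symmetries: it's symmetric under x → −x, forcing even powers of x; it's symmetric under z → −z, forcing even powers of z; the y ↦ −y reflection is a symmetry, so y appears only in even powers.
From the visible intercepts: among the integer gridlines, it crosses the y-axis at y ∈ {-1, 1}; among the integer gridlines, it crosses the z-axis at z ∈ {-1, 1}.
These observations pin down the coefficients.

x^2 + 3*y^2 + 3*z^2 - 3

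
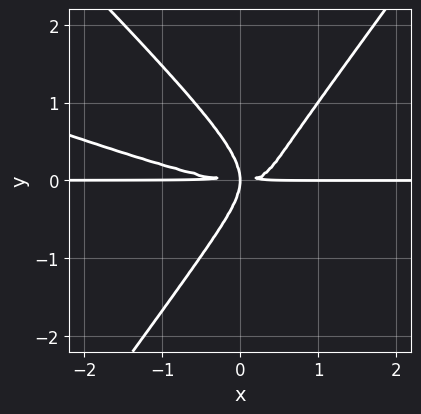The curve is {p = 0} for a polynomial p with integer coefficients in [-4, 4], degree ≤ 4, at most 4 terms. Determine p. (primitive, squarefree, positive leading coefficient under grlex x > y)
First, deg p = 4.
Next, observable constraints: every point of the x-axis in the box is on the curve.
Finally, putting this together gives p.

x^3*y + 3*x^2*y^2 - 2*y^4 - 2*x*y^2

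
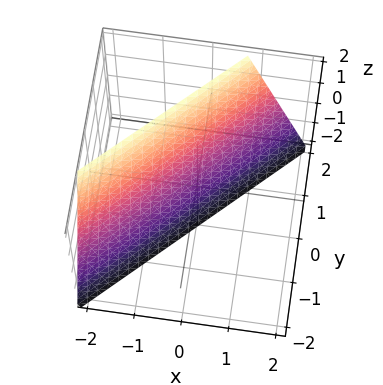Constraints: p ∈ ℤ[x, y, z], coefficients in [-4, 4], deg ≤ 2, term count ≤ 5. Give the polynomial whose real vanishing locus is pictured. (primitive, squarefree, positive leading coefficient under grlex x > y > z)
1. deg p = 1. The surface is flat (a plane).
2. From the axis intercepts and sections: one z-axis crossing is at z = -2.
3. These observations pin down the coefficients.

3*x - 3*y + z + 2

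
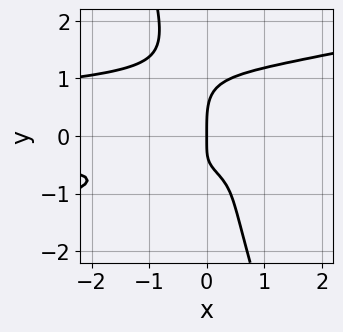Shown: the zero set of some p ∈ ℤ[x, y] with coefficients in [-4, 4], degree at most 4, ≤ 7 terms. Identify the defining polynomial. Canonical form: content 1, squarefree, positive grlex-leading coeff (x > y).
x^2*y^2 - 3*x*y^3 - y^4 + 3*x*y + 2*x

(a) The degree is 4 — a generic line meets the curve in up to 4 points.
(b) Observable constraints: it crosses the y-axis at the gridline y = 0; it meets the x-axis at x = 0 (among the integer gridlines).
(c) Fitting integer coefficients to these (and the overall shape) gives p.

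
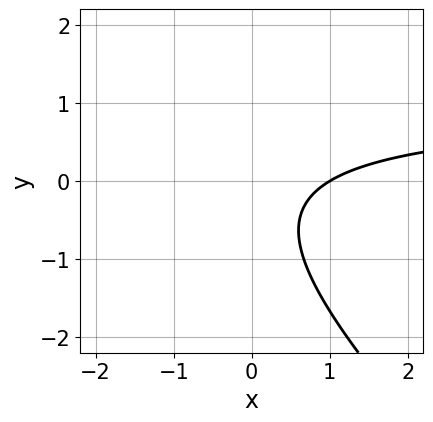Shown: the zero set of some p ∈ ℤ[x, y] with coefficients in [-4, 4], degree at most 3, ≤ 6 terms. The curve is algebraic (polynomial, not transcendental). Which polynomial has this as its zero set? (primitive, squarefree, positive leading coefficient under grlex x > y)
3*x*y + 3*y^2 - 3*x + 2*y + 3

Degree: no degree-1 curve has this shape, so deg p = 2.
From the visible intercepts: no y-intercept at any integer in the box; it meets the x-axis at x = 1 (among the integer gridlines).
Fitting integer coefficients to these (and the overall shape) gives p.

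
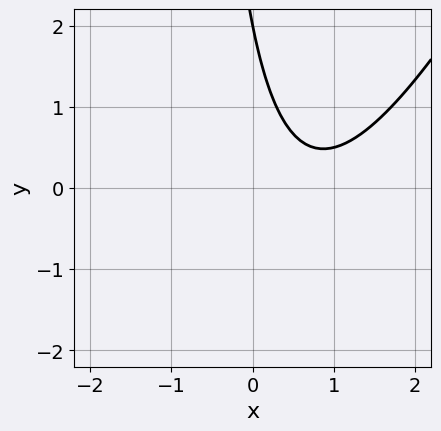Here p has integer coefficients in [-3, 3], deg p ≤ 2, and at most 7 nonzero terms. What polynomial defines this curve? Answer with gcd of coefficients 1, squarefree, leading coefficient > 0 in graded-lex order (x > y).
2*x^2 - x*y - 3*x - y + 2

First, deg p = 2. No degree-1 curve has this shape.
Next, against the integer gridlines: one y-axis crossing is at y = 2; no x-intercept at any integer in the box.
Finally, matching integer coefficients to the picture gives p.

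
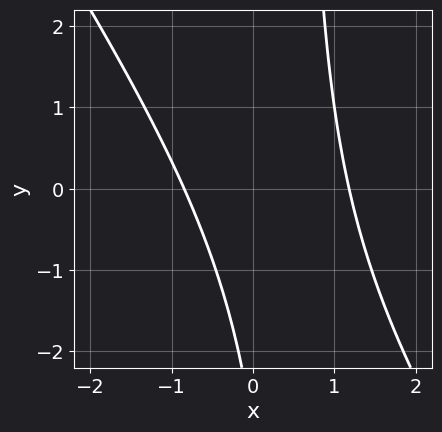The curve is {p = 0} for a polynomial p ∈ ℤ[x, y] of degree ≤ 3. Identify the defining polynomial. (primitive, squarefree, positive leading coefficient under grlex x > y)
3*x^2 + 2*x*y - x - y - 3

deg p = 2.
From the axis intercepts and sections: it misses every integer gridline on the y-axis.
Putting this together gives p.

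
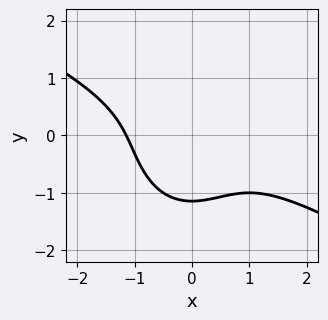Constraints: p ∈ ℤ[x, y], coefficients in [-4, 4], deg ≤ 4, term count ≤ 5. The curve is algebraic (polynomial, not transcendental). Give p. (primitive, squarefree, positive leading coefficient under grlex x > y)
2*x^3 + 3*x^2*y + 2*y^3 + 3

(a) deg p = 3. No degree-2 curve has this shape.
(b) Putting this together gives p.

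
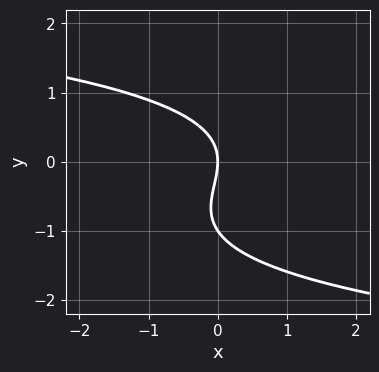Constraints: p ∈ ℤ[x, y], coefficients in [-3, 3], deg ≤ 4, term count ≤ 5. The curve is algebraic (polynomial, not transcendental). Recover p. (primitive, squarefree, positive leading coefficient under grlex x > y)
2*y^3 + 2*y^2 + 3*x

The degree is 3 — the shape is more complex than any degree-2 curve.
Reading off the gridlines: the y-axis gridline crossings are at y ∈ {-1, 0}; it crosses the x-axis at the gridline x = 0.
Putting this together gives p.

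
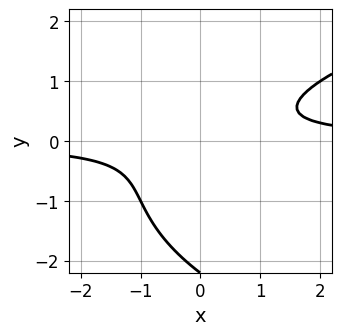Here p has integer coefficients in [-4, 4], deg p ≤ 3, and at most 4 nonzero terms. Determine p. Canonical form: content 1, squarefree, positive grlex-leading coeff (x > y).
y^3 - 2*x*y + 2*y^2 + 1

1. Degree: no degree-2 curve has this shape, so deg p = 3.
2. From the axis intercepts and sections: the curve avoids every integer x-axis point in the box; it misses every integer gridline on the y-axis.
3. Together with the visible shape, these determine p as stated.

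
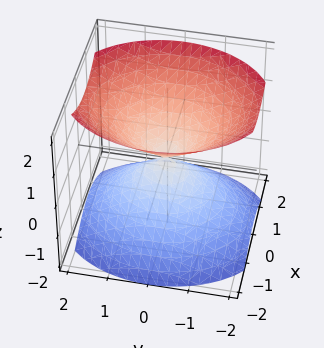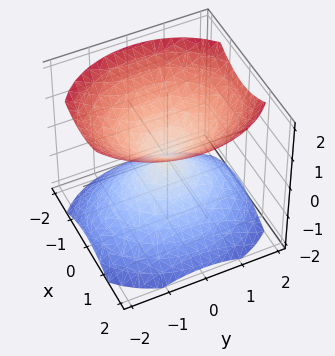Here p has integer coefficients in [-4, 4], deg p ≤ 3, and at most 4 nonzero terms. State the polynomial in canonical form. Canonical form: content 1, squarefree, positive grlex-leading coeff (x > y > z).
3*x^2 + 2*y^2 - 3*z^2

The picture has 2 separate pieces. Treating them together as one polynomial.
deg p = 2. A double cone through the origin; a quadric.
Symmetries: it's symmetric under z → −z, forcing even powers of z; the x ↦ −x reflection is a symmetry, so x appears only in even powers; the y ↦ −y reflection is a symmetry, so y appears only in even powers.
Reading off the gridlines: it meets the x-axis at x = 0 (among the integer gridlines); it crosses the y-axis at the gridline y = 0; it meets the z-axis at z = 0 (among the integer gridlines).
The integer polynomial consistent with all of this is the stated p.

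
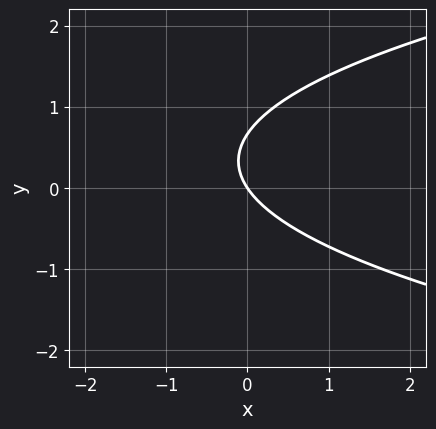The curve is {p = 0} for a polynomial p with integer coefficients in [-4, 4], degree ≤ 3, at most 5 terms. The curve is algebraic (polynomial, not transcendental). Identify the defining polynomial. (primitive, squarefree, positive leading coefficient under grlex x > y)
(a) Degree: the shape is more complex than any degree-1 curve, so deg p = 2.
(b) Observable constraints: it crosses the y-axis at the gridline y = 0; it crosses the x-axis at the gridline x = 0.
(c) Assembling these constraints gives the stated polynomial.

3*y^2 - 3*x - 2*y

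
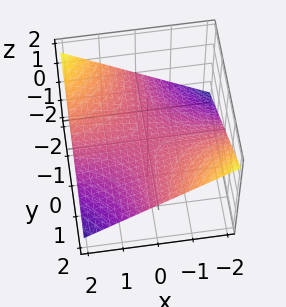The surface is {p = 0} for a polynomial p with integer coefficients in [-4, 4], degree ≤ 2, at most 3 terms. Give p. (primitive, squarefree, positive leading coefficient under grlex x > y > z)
x*y + 3*z

1. Degree: a saddle surface; a quadric, so deg p = 2.
2. Against the integer gridlines: every point of the y-axis in the box is on the surface; one z-axis crossing is at z = 0; the visible x-axis segment lies entirely on the surface.
3. These observations pin down the coefficients.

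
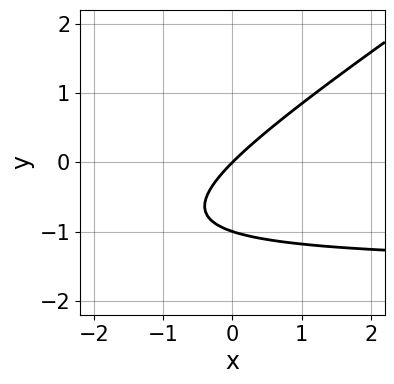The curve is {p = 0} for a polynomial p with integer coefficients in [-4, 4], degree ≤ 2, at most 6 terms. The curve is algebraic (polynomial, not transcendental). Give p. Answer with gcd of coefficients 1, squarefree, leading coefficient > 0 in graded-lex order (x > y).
2*x*y - 3*y^2 + 3*x - 3*y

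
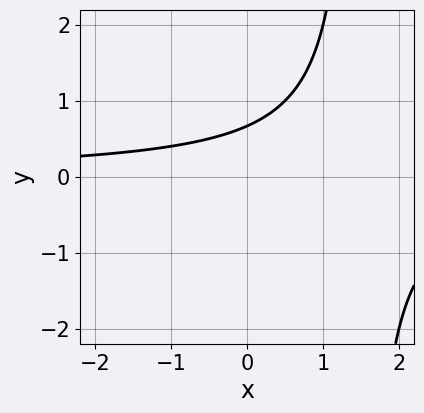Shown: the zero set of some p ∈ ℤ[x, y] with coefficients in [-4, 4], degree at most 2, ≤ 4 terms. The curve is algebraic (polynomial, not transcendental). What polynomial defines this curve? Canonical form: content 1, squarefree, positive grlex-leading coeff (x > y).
2*x*y - 3*y + 2

First, deg p = 2.
Then, from the visible intercepts: it misses every integer gridline on the x-axis.
Finally, the integer polynomial consistent with all of this is the stated p.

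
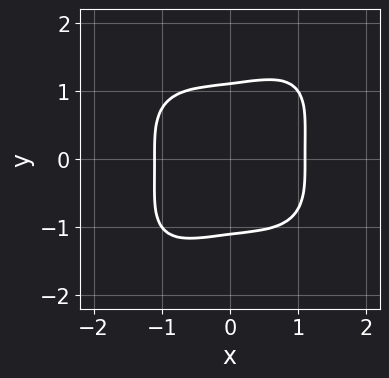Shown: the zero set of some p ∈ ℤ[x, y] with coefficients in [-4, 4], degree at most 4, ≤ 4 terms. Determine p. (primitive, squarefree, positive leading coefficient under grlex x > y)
2*x^4 - x*y^3 + 2*y^4 - 3

(a) The degree is 4 — a generic line meets the curve in up to 4 points.
(b) Putting this together gives p.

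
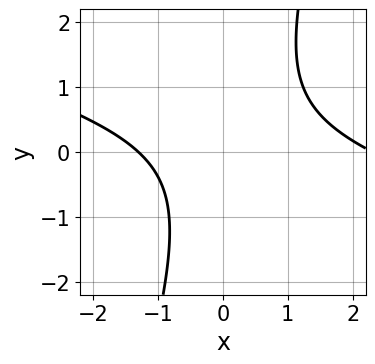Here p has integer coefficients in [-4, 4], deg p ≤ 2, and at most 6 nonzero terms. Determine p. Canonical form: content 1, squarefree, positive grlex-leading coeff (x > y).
x^2 + 3*x*y - y^2 - x - 3

First, the degree is 2 — a generic line meets the curve in up to 2 points.
Then, observable constraints: it misses every integer gridline on the y-axis.
Finally, matching integer coefficients to the picture gives p.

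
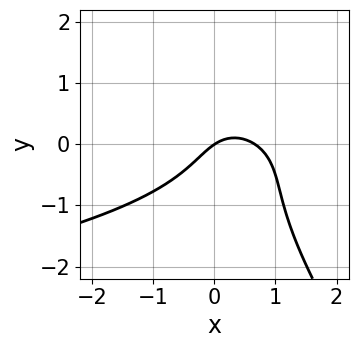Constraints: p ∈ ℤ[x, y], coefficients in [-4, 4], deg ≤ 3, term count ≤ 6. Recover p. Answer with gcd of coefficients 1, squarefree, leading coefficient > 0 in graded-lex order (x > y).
(a) Degree: a generic line meets the curve in up to 3 points, so deg p = 3.
(b) From the visible intercepts: one y-axis crossing is at y = 0; it crosses the x-axis at the gridline x = 0.
(c) The integer polynomial consistent with all of this is the stated p.

3*x*y^2 + 2*y^3 + 3*x^2 - 2*x + 3*y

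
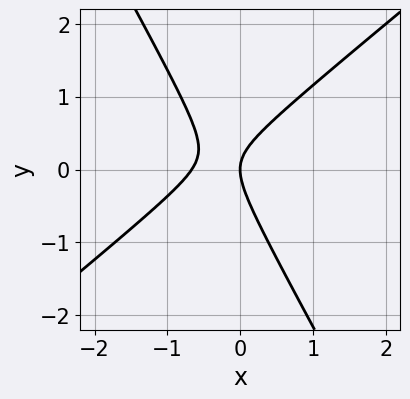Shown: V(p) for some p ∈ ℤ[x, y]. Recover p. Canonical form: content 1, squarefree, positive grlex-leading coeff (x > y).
First, degree: no degree-1 curve has this shape, so deg p = 2.
Next, checking where it meets the axes: it meets the y-axis at y = 0 (among the integer gridlines); it crosses the x-axis at the gridline x = 0.
Finally, the integer polynomial consistent with all of this is the stated p.

3*x^2 - 2*x*y - 2*y^2 + 2*x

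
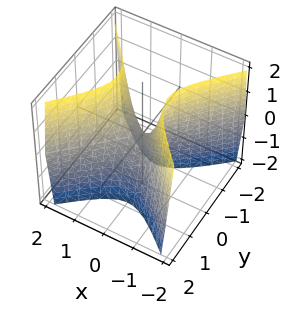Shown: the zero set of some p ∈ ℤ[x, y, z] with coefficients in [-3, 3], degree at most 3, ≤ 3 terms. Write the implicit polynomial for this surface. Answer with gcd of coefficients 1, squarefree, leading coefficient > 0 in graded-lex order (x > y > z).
3*x^2 - 3*y^2 - z

1. deg p = 2. A hyperbolic paraboloid; a quadric.
2. Symmetries: mirror symmetry y ↦ −y ⇒ only even powers of y; the x ↦ −x reflection is a symmetry, so x appears only in even powers.
3. Checking where it meets the axes: it meets the x-axis at x = 0 (among the integer gridlines); one z-axis crossing is at z = 0; it crosses the y-axis at the gridline y = 0.
4. These observations pin down the coefficients.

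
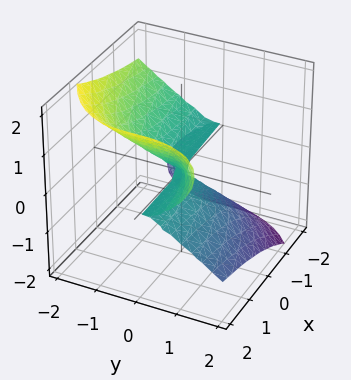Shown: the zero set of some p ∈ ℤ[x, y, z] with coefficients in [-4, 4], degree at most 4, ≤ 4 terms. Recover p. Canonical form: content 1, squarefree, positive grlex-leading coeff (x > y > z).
2*x*z^2 - y^3 - 2*z^3

The degree is 3 — the shape is more complex than any degree-2 surface.
Observable constraints: it crosses the y-axis at the gridline y = 0; every point of the x-axis in the box is on the surface; it crosses the z-axis at the gridline z = 0.
Solving for integer coefficients yields p as stated.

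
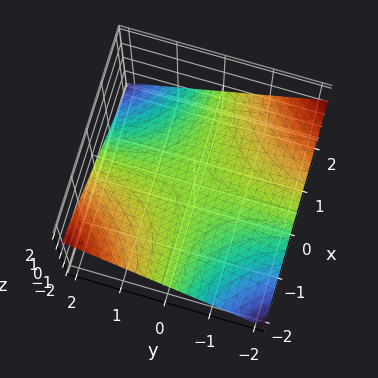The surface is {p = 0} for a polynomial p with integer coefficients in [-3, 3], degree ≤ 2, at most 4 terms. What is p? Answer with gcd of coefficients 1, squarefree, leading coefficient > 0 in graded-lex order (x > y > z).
1. deg p = 2.
2. Reading off the gridlines: every point of the y-axis in the box is on the surface; it crosses the z-axis at the gridline z = 0.
3. The integer polynomial consistent with all of this is the stated p.

x*y + 3*z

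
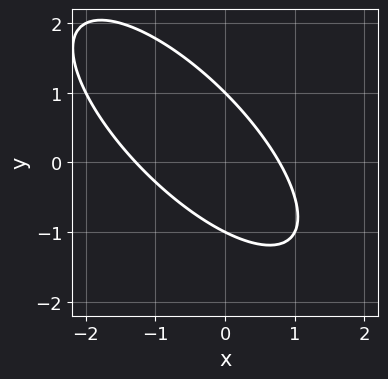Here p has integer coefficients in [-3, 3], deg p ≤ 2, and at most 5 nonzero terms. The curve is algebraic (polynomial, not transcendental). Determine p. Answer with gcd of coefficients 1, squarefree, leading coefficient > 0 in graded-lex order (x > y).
2*x^2 + 3*x*y + 2*y^2 + x - 2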